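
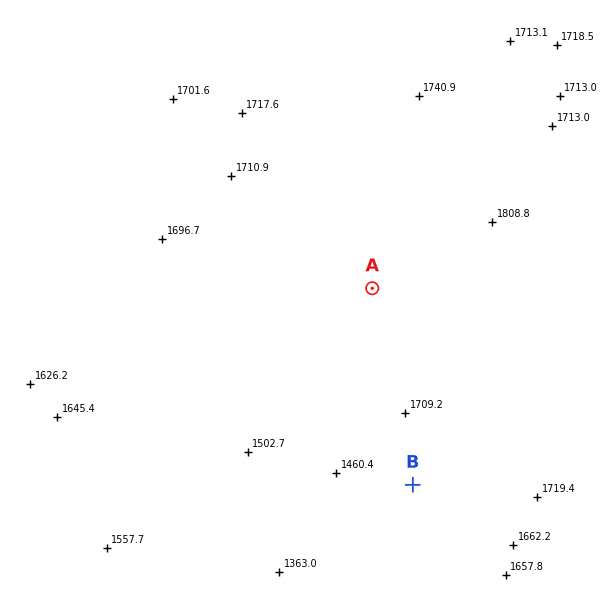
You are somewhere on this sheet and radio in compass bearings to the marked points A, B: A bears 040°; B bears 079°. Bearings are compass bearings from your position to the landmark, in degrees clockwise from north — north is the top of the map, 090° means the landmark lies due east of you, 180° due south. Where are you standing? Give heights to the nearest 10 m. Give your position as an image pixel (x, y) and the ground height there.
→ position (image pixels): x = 167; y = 532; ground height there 1530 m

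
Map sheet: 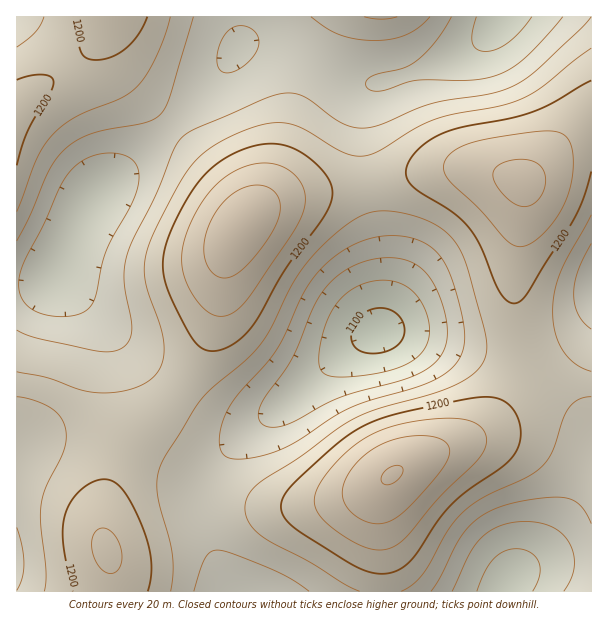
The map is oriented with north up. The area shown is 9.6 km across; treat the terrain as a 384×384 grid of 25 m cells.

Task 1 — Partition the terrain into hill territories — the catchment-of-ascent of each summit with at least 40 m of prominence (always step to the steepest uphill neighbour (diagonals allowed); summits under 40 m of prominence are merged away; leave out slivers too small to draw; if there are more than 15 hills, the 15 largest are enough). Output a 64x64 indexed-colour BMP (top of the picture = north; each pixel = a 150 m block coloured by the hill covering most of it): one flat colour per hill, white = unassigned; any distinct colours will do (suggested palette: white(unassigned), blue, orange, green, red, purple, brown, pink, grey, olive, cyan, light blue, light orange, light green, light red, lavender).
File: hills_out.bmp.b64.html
<image width="64" height="64" href="data:image/bmp;base64,Qk12CAAAAAAAAHYAAAAoAAAAQAAAAEAAAAABAAQAAAAAAAAIAAATCwAAEwsAABAAAAAAAAAA////ALR3HwAOf/8ALKAsACgn1gC9Z5QAS1aMAMJ34wB/f38AIr28AM++FwDox64AeLv/AIrfmACWmP8A1bDFABEREREREREREREREREREREREREREREREREREREREREREREREREREREREREREREREREREREREREREREREREREREREREREREREREREREREREREREREREREREREREREREREREREREREREREREREREREREREREREREREREREREREREREREREREREREREREREREREREREREREREREREREREREREREREREREREREREREREREREREREREREREREREREREREREREREREREREREREREREREREREREREREREREREREREREREREREREREREREREREREREREREREREREREREREREREREREREREREREREREREREREREREREREREREREREREREREREREREREREREREREREREREREREREREREREREREREREREREREREREREREREREREREREREREREREREREREREREREREREREREREREREREREREREREREREREREREREREREREREREREREREREREREREREREREREREREREREREREREREREREREREREREREREREREREREREREREREREREREREREREREREREREREREREREREREREREREREREREREREREREREREREREREREREREREREREREREREREREREREREREREREREREREREREREREREREREREREREREREREREREREREREREREREREREREREREREREREREREREREREREREREREREREREREREREREREREREREREREREREREREREREREREREREREREREREREREREiIiIRERERERERERERERERERERERERERERERERERERIiIiIiERERERERERERERERERERERERERERERERERERIiIiIiIiERERERERERERERERERERERERERERERERESIiIiIiIiIhERERERERERERERERERERERERERERERESIiIiIiIiIiIRERERERERERERERERERERERERERERESIiIiIiIiIiIiERERERERERERERERERERERERERERESIiIiIiIiIiIiIhERERERERERERERERERERERERERESIiIiIiIiIiIiIiIRERERERERETMzMzMxERERERERESIiIiIiIiIiIiIiIiIRERERETMzMzMzMzMRERERERESIiIiIiIiIiIiIiIiIiERETMzMzMzMzMzMzERERERESIiIiIiIiIiIiIiIiIiIjMzMzMzMzMzMzMzMxERERESIiIiIiIiIiIiIiIiIiIiIzMzMzMzMzMzMzMzERERESIiIiIiIiIiIiIiIiIiIiIjMzMzMzMzMzMzMzMRERESIiIiIiIiIiIiIiIiIiIiIiMzMzMzMzMzMzMzMxERESIiIiIiIiIiIiIiIiIiIiIiIzMzMzMzMzMzMzMzREESIiIiIiIiIiIiIiIiIiIiIiIjMzMzMzMzMzMzMzNEREIiIiIiIiIiIiIiIiIiIiIiIiMzMzMzMzMzMzMzM0REQiIiIiIiIiIiIiIiIiIiIiIiIzMzMzMzMzMzMzMzRERCIiIiIiIiIiIiIiIiIiIiIiIjMzMzMzMzMzMzMzNEREQiIiIiIiIiIiIiIiIiIiIiIjMzMzMzMzMzMzMzM0RERCIiIiIiIiIiIiIiIiIiIiIiMzMzMzMzMzMzMzMzREREQiIiIiIiIiIiIiIiIiIiIiIzMzMzMzMzMzMzMzNERERCIiIiIiIiIiIiIiIiIiIiIjMzMzMzMzMzMzMzM0REREQiIiIiIiIiIiIiIiIiIiIiMzMzMzMzMzMzMzMzREREREIiIiIiIiIiIiIiIiIiIiMzMzMzMzMzMzMzMzNEREREQiIiIiIiIiIiIiIiIiIiIzMzMzMzMzMzMzMzM0REREREIiIiIiIiIiIiIiIiIiIjMzMzMzMzMzMzMzMzREREREREIiIiIiIiIiIiIiIiIiMzMzMzMzMzMzMzMzNERERERERCIiIiIiIiIiIiIiIiIzMzMzMzMzMzMzMzM0REREREREQiIiIiIiIiIiIiIiIjMzMzMzMzMzMzMzMzREREREREREIiIiIiIiIiIiIiIiMzMzMzMzMzMzMzMzNERERERERERCIiIiIiIiIiIiIiIzMzMzMzMzMzMzMzM0REREREREREQiIiIiIiIiIiIiIjMzMzMzMzMzMzMzMzREREREREREREIiIiIiIiIiIiIiMzMzMzMzMzMzMzMzNERERERERERERCIiIiIiIiIiIiIzMzMzMzMzMzMzMzM0REREREREREREQiIiIiIiIiIiIjMzMzMzMzMzMzMzMzREREREREREREREIiIiIiIiIiIiMzMzMzMzMzMzMzMzNERERERERERERERCIiIiIiIiIiITMzMzMzMzMzMzMzM0REREREREREREREQiIiIiIiIhEREREzMzMzMzMzMzMzRERERERERERERERCIiIiIiIREREREREzMzMzMzMzMzNEREREREREREREREQiIiIiERERERERERETMzMzMzMzM0REREREREREREREREIiIhERERERERERERETMzMzMzMzREREREREREREREREQREREREREREREREREREzMzMzMzNERERERERERERERERBERERERERERERERERERMzMzMzM0REREREREREREREREERERERERERERERERERETMzMzMz"/>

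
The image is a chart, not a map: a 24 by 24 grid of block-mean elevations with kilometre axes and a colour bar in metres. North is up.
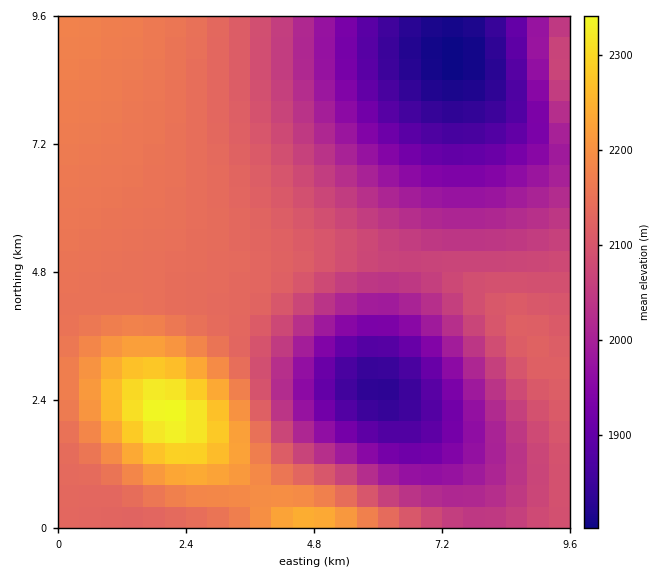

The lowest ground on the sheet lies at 1800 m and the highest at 2350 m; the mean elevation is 2070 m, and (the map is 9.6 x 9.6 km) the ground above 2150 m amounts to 24.5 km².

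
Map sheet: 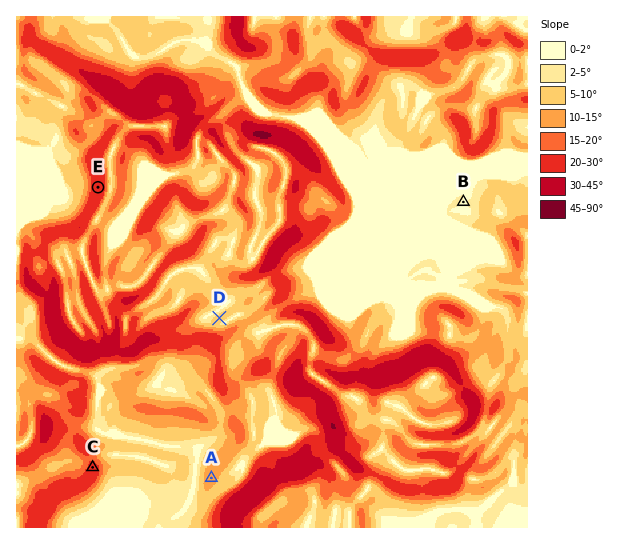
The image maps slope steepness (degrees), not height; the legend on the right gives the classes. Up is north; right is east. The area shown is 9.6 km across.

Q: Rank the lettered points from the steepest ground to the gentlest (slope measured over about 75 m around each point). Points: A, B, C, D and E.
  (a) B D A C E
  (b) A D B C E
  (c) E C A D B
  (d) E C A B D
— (c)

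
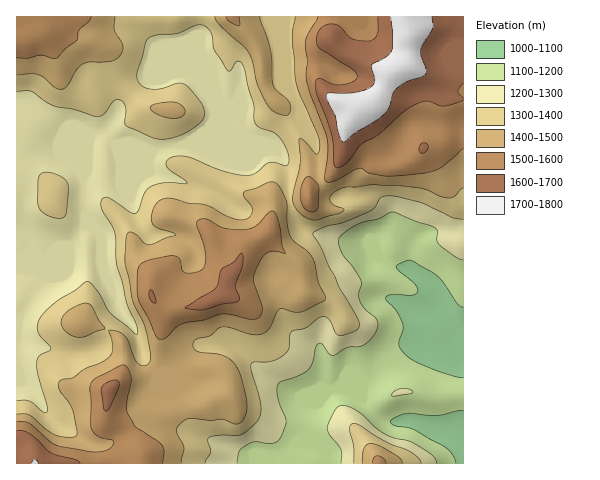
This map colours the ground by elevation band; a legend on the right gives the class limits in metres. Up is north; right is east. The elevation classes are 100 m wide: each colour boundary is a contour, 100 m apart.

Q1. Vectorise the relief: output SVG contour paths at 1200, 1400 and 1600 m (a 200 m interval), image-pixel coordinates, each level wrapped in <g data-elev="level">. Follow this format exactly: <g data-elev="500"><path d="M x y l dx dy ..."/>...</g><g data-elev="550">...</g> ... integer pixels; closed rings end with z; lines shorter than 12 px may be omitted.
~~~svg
<g data-elev="1200"><path d="M237 463l3-12 9-7 7-2 16 1 8-4 6-18-8-22 0-14 3-3 18-7 9-5 4-7 3-15 3-4 4 0 7 10 5 1 13-7 16-3 7-5 6-8 2-6-1-6-13-12-5-9 2-19-7-12-11-12-3-7-2-8 4-6 18-12 17-4 13-7 5 0 40 16 3 3-1 8 2 5 16 13 8 3"/><path d="M437 463l-3-7-10-7-14-8-17-3-8-4-9-6-18-16-8-5-7-2-4 1-4 4-8 18 2 6 12 15 0 14"/><path d="M392 396l18-2 3-2-5-3-8 0-7 3z"/></g><g data-elev="1400"><path d="M181 463l3-16-7-13 0-4 6-9 7-3 20 2 12-1 15 5 6-4 4-10-1-11-4-18-7-17-6-6-7-3-26-4-3-5 1-5 4-2 12-3 8-8 5-1 28 7 11 0 8-6 9-19 4 0 10 3 8 0 22-11 3-2-7-16-4-19-3-7-5-6-13-9-4-6-3-13-1-22-6-14-6-5-5 0-25 10 0 4 7 10 1 4-2 7-6 3-14-3-19-10-8-3-15-1-19-5-5 1-6 3-4 5-2 7 1 10 5 4 18 7-28 10-4-2-9-9-6-2-3 5-1 19 0 9 7 35 11 22 4 12 4 21-2 8-4 3-6-2-5-6-5-16-4-6-7-5-9-1 4 17-1 5-2 4-9 7-17 6-10 8-12 3-3 3 1 8 9 12 4 8 4 20-1 5-7 1-13-2-9-5-18-15-12-1"/><path d="M402 463l-2-4-4-4-15-9-10-3-4 2-3 3-2 15"/><path d="M79 337l6-1 20-8-7-9-6-12-4-4-6 1-12 5-5 5-4 6 1 6 4 5 7 5z"/><path d="M169 118l7 0 6-2 3-4-1-4-5-4-7-2-15 2-6 2 0 4 3 3z"/><path d="M17 75l21-1 5 3 12 11 7 1 5-3 10-17 6-5 6-2 20 0 7-3 5-5 2-7-9-16 1-14"/><path d="M215 17l4 8 24 21 6 7 4 9 5 23 10 21 9 7 10 2 3-4 0-7-17-19-3-35-10-33"/><path d="M295 17l-3 22 4 42 4 15 18 38 2 11-1 7-3 2-12-14-3-2-2 1 1 25-7 35 1 5 5 9 8 5 8 2 26-7 3-4-11-5-3-5 5-7 11-5 28-2 32 1 18 3 16 7 8 2 6-1 9-9"/></g><g data-elev="1600"><path d="M80 463l-5-4-23-6-23-20-5-2-7 0"/><path d="M105 411l3-1 2-3 8-18 1-6-2-3-8 2-7 6 1 18z"/><path d="M191 309l13 1 17-5 17-4 1-4-4-11 8-21 0-8-1-4-9 10-11 6-4 15-3 5-30 18 0 1z"/><path d="M153 302l2 1 1-3-3-8-2-2-2 5z"/><path d="M421 153l3 0 4-3 0-4-2-3-3 0-3 2-1 5z"/><path d="M463 98l-5-7 5-8"/><path d="M378 17l0 16-3 5-4 2-8 1-10-2-13-13-7-2-10 2-6 9-1 7 3 6 33 21 5 7-3 5-12 4-9-1-13-6-2 1-2 3 1 13 15 41 2 26 1 5 5 1 6-4 15-19 17-10 25-23 10-6 14-5 18 5 18-6"/></g>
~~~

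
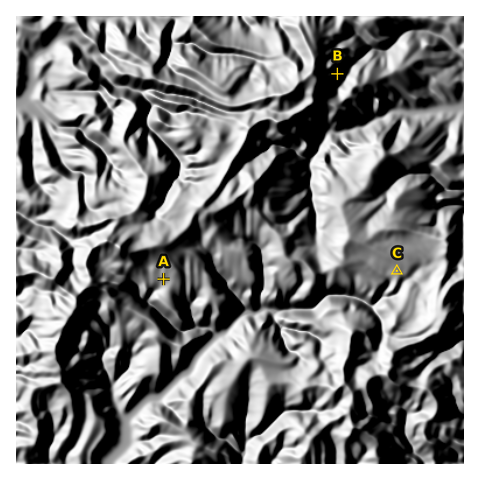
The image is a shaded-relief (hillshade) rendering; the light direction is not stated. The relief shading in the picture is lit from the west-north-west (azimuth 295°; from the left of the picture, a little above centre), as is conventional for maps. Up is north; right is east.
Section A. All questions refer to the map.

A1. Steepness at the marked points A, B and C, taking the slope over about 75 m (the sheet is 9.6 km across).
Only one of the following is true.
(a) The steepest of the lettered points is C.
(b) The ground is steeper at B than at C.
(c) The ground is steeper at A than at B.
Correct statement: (b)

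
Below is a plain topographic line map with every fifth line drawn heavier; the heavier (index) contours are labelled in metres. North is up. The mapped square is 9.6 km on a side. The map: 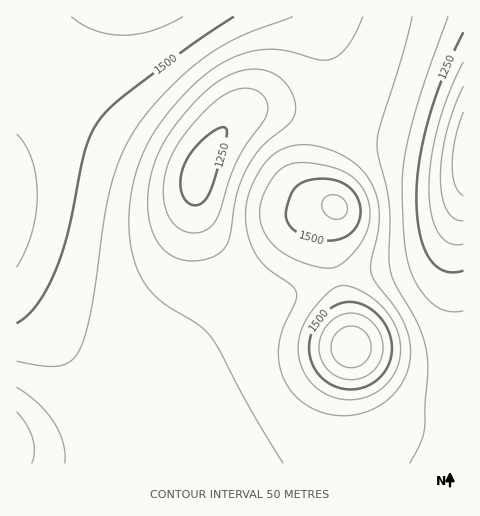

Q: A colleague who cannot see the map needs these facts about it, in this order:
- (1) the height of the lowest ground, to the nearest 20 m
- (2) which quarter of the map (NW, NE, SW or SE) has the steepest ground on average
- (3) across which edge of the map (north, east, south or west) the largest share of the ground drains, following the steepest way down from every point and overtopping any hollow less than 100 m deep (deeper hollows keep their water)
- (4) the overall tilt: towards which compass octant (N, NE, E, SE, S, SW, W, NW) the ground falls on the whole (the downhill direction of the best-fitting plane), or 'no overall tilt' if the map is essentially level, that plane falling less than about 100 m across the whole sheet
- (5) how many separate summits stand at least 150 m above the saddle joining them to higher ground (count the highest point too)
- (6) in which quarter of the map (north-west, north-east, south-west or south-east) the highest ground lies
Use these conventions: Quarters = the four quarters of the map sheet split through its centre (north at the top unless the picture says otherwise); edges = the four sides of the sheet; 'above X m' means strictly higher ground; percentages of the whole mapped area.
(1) About 1060 m is the lowest elevation on the sheet.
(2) The north-east quarter is the steepest part of the map.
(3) Drainage is mainly to the east: more ground falls towards that edge than towards any other.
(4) On the whole the ground falls towards the east.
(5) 2 summits rise at least 150 m above their surroundings.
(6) Look to the south-east quarter for the highest ground.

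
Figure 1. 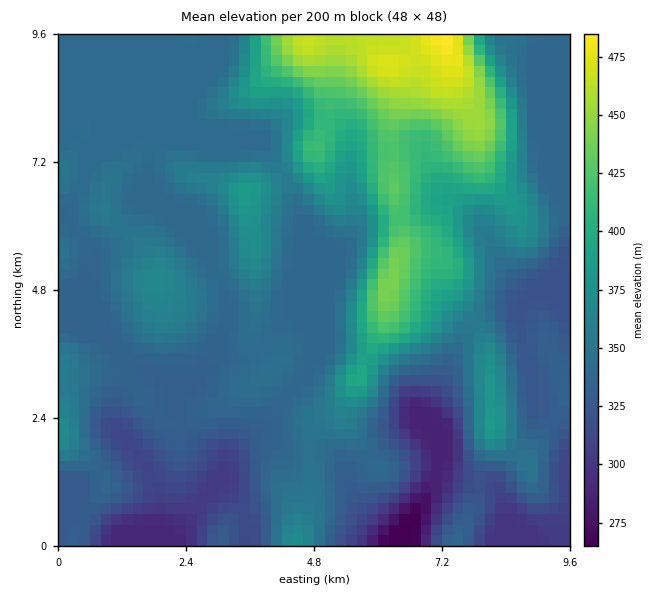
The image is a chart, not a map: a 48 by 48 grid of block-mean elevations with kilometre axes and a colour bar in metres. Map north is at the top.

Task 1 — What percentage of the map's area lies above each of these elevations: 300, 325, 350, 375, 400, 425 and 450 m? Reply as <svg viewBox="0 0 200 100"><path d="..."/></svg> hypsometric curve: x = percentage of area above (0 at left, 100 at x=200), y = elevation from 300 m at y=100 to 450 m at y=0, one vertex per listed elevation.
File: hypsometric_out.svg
<svg viewBox="0 0 200 100"><path d="M191 100l-23-17-92-16-32-17-14-17-14-16-8-17"/></svg>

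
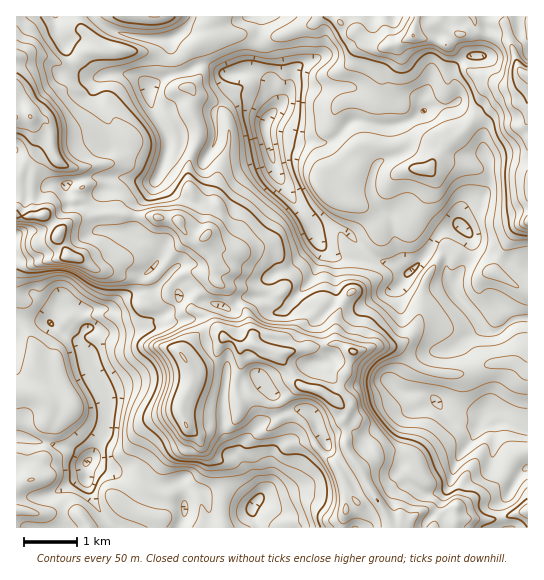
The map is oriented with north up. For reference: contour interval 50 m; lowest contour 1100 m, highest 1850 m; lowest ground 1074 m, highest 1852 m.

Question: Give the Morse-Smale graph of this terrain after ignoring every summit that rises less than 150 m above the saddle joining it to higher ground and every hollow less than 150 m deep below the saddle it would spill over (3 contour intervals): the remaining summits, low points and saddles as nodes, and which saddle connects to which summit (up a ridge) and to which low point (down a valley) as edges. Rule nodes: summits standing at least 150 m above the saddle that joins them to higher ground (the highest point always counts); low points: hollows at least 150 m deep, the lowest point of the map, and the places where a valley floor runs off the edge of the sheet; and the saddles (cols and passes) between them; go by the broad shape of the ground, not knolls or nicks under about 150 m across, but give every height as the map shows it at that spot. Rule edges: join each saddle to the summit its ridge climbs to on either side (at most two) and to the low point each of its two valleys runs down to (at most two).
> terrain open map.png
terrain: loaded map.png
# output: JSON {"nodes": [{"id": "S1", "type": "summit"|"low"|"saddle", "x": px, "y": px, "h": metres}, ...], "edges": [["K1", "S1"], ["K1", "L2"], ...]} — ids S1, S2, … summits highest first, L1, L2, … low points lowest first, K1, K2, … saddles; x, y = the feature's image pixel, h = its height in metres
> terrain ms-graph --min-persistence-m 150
{"nodes": [
{"id": "S1", "type": "summit", "x": 17, "y": 118, "h": 1852},
{"id": "S2", "type": "summit", "x": 527, "y": 75, "h": 1827},
{"id": "S3", "type": "summit", "x": 183, "y": 358, "h": 1802},
{"id": "L1", "type": "low", "x": 266, "y": 123, "h": 1074},
{"id": "L2", "type": "low", "x": 86, "y": 462, "h": 1143},
{"id": "K1", "type": "saddle", "x": 309, "y": 433, "h": 1606},
{"id": "K2", "type": "saddle", "x": 197, "y": 297, "h": 1582},
{"id": "K3", "type": "saddle", "x": 345, "y": 301, "h": 1543},
{"id": "K4", "type": "saddle", "x": 258, "y": 43, "h": 1380},
{"id": "K5", "type": "saddle", "x": 222, "y": 510, "h": 1372},
{"id": "K6", "type": "saddle", "x": 367, "y": 254, "h": 1309}],
"edges": [["K1", "S3"], ["K1", "L1"], ["K1", "L2"], ["K2", "S1"], ["K2", "S3"], ["K2", "L1"], ["K2", "L2"], ["K3", "S1"], ["K3", "S3"], ["K3", "L1"], ["K4", "S1"], ["K4", "S2"], ["K4", "L1"], ["K5", "S1"], ["K5", "S3"], ["K5", "L2"], ["K6", "S1"], ["K6", "S2"], ["K6", "L1"]]}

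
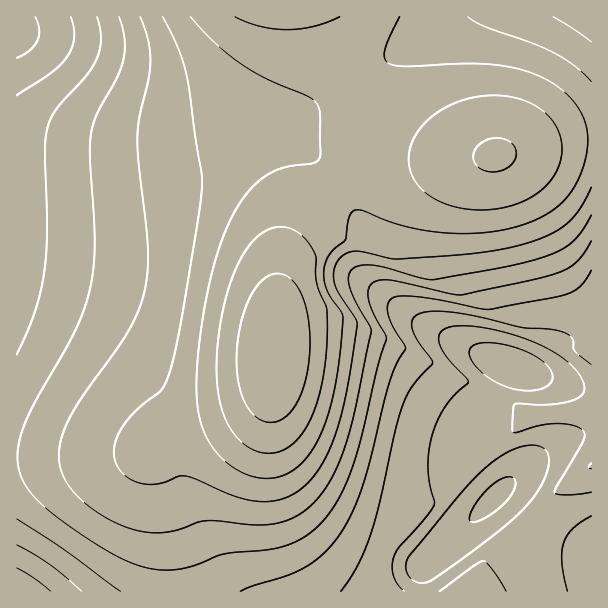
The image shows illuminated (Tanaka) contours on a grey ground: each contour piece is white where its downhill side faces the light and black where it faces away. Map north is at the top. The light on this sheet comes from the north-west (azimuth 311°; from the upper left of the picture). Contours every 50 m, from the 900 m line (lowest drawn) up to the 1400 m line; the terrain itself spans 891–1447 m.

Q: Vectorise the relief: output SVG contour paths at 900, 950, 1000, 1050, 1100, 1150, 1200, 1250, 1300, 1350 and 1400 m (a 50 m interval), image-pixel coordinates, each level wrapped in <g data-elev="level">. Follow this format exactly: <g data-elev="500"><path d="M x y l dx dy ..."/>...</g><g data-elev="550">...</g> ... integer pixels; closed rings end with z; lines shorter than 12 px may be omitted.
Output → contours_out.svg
<g data-elev="900"><path d="M471 522l-2-4 3-8 6-10 9-11 16-11 7-1 4 2 2 4-2 6-10 14-19 15-8 3z"/></g><g data-elev="950"><path d="M567 591l-5-28 2-20 3-7 6-8 18-12"/><path d="M417 582l-6-3-4-7-1-6 2-8 65-78 21-19 19-12 18-4 8 1 6 3 3 4 1 6-3 15-9 18-13 17-29 25-55 41-12 7z"/><path d="M522 390l-21-5-18-11-7-8-5-7-2-6 2-6 5-3 7-1 20 1 23 7 17 11 9 10 1 6-2 5-11 6z"/></g><g data-elev="1000"><path d="M404 591l-6-6-4-9-2-9 1-9 6-10 23-26 12-16 0-5-4-16-2-17 1-16 3-17 6-16 8-13 9-11 13-12-1-5-20-21-6-10-2-11 2-4 4-3 11-3 15 0 20 3 22 6 21 7 16 8 14 9 11 10 9 15 0 6-3 6-9 5-17 3-39 0-3 3-1 24 1 1 3 1 23-7 16-2 16 1 11 4 3 5-2 7-26 45-2 6 2 2 10 1 24-3"/><path d="M506 591l-13-21-7-8-3-1-9 4-34 26"/><path d="M17 568l16 10 18 13"/><path d="M35 17l4 12-2 12-8 10-12 7"/></g><g data-elev="1050"><path d="M341 591l17-27 13-31 9-33 16-73 8-25 9-16 20-23-2-4-12-17-6-10-1-9 2-6 12-5 23 0 30 5 42 10 39 4 11 5 2 5 0 7 2 3 16 14"/><path d="M17 545l33 20 31 26"/><path d="M71 17l3 10 0 11-2 10-5 9-16 16-34 22"/></g><g data-elev="1100"><path d="M240 591l14-5 36-11 21-11 21-19 18-27 8-20 8-22 24-96 7-17 9-15-13-21-4-10-2-11 3-6 8-4 18 1 25 3 41 9 9 0 78-16 12-7 10-16"/><path d="M17 519l47 30 56 42"/><path d="M97 17l3 12 1 10-1 11-4 10-10 16-30 34-5 9-4 10-2 24 2 81-3 36-9 41-18 43"/></g><g data-elev="1150"><path d="M119 17l6 22-2 21-6 18-21 38-6 22 0 23 5 82-1 24-4 23-6 21-9 21-48 87-7 21-3 18 2 12 4 10 6 11 11 12 39 30 44 26 15 6 15 4 14 1 15-1 15-4 27-11 43-4 20-5 19-9 17-15 16-23 14-31 9-33 16-70 8-25-1-4-12-23-4-12-1-10 6-8 7-2 11 0 60 14 12 1 72-16 25-7 9-5 8-6 13-20"/></g><g data-elev="1200"><path d="M591 42l-38-25"/><path d="M140 17l8 22 2 20-1 18-9 39-3 21 2 27 9 81 0 22-3 20-6 22-10 21-46 66-13 21-8 20-3 16 3 20 11 18 19 18 27 15 21 7 21 2 16-3 20-7 9-2 46 4 20-1 15-4 13-6 11-8 8-9 15-24 13-32 10-42 14-69-20-40-3-12 3-8 9-5 14 0 46 13 12 2 84-16 30-8 20-9 13-12 12-20"/></g><g data-elev="1250"><path d="M591 81l-16-15-21-13-23-10-46-16-17-10"/><path d="M163 17l15 31 9 27 15 98 0 16-20 129-7 35-6 22-8 16-21 16-14 14-7 12-4 11-1 12 4 11 7 8 10 7 9 2 11 0 10-2 14-6 7 0 48 20 26 6 19-2 17-7 17-16 14-23 12-29 9-39 9-62-2-6-16-24-4-10-1-14 6-12 7-5 7-2 44 8 78-6 48-9 25-9 18-11 12-14 12-23"/></g><g data-elev="1300"><path d="M191 17l21 23 24 20 28 18 46 20 7 6 3 7 1 42-3 7-7 4-27 4-17 7-18 15-15 22-10 23-9 26-8 32-6 36-4 36 0 28 2 23 6 18 11 18 15 14 18 9 18 3 11-1 9-3 16-12 14-20 11-26 10-44 5-54-1-6-15-22-3-11 0-10 2-8 4-8 15-13 3-20 4-8 4-2 6 0 36 14 37 8 36 1 33-3 30-9 23-14 9-8 7-10 11-25 4-23-3-18-9-18-15-16-12-8-13-6-15-5-18-4-36-2-62 2-15-2-5-5 0-8 4-12 11-22"/></g><g data-elev="1350"><path d="M266 453l12-1 10-5 10-9 9-12 7-15 6-18 4-22 3-23 0-39-10-27-1-27-7-11-7-9-9-6-11-2-12 2-10 6-11 10-9 15-8 18-7 22-5 26-3 25 0 21 1 20 4 16 5 14 7 12 9 10 11 6z"/><path d="M465 209l24 1 24-5 21-10 16-13 10-18 2-9 0-11-6-18-13-15-13-8-15-5-17-3-18 1-18 4-15 7-15 9-11 12-8 12-4 13 0 14 5 12 8 10 12 9 13 7z"/><path d="M235 17l25 9 27 4 27-4 26-9"/></g><g data-elev="1400"><path d="M265 422l8 0 8-2 7-6 6-7 10-21 5-29 0-31-6-27-4-10-6-8-6-5-8-2-7 0-7 4-7 6-6 9-9 24-6 28 0 29 5 22 10 17 6 6z"/><path d="M487 171l14 0 11-7 3-5 1-6-1-6-4-4-8-4-9-1-9 3-8 6-3 6 0 8 5 7z"/></g>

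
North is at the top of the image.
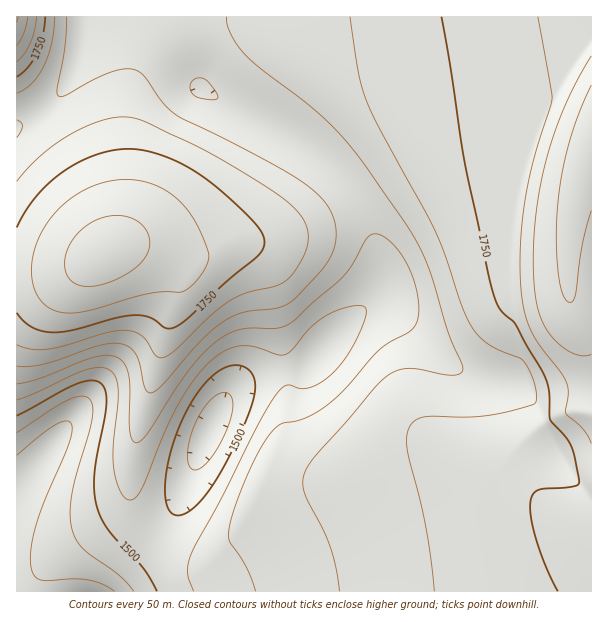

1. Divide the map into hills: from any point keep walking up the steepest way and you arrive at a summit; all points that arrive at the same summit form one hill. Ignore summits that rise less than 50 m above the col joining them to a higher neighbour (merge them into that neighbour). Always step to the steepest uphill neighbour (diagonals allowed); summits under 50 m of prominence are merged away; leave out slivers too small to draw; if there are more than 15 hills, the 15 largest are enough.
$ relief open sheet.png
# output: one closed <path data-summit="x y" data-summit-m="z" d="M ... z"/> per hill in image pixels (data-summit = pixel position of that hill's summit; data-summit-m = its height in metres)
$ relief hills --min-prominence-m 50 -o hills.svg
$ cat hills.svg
<path data-summit="591 137" data-summit-m="1928" d="M591 16l-443 1 22 25 31 48 95 50 21 16 21 20 18 24 16 31 8 35 0 22-2 8-36 30-36 40-51 10-15 8-14 14-21 40-19 51-17 35-13 19-38 38-7 11 481-1z"/><path data-summit="105 252" data-summit-m="1873" d="M147 16l-60 0-5 35-4 14-12 22-22 23-18 12-10 4 1 466 93 0 8-11 28-27 23-30 17-35 19-51 21-40 14-14 15-8 51-10 36-40 36-30 2-8 0-22-8-35-16-31-18-24-21-20-21-16-95-50-31-48z"/><path data-summit="17 17" data-summit-m="1906" d="M86 16l-70 1 1 109 9-4 18-12 22-23 12-22 4-14 4-25z"/>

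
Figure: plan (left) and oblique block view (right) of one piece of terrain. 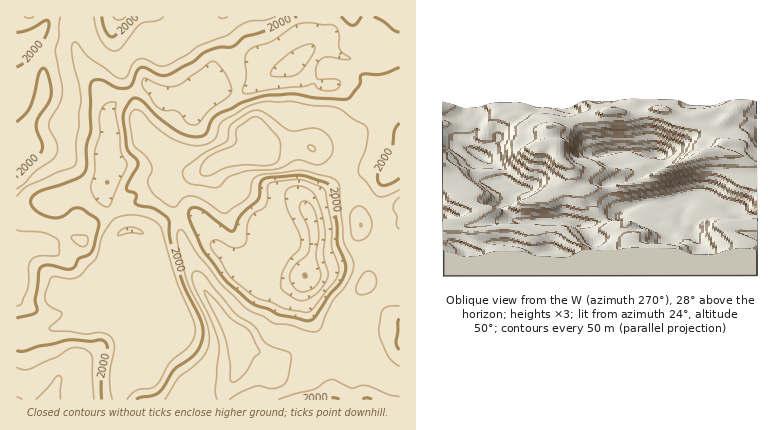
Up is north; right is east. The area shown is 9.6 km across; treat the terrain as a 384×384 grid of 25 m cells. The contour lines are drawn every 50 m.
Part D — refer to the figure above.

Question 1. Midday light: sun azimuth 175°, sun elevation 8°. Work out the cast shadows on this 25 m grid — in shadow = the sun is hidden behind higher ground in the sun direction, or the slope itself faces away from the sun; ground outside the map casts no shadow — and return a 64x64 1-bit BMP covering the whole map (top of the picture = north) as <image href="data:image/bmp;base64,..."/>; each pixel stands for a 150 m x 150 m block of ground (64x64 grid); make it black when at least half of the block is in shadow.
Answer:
<image width="64" height="64" href="data:image/bmp;base64,Qk0+AgAAAAAAAD4AAAAoAAAAQAAAAEAAAAABAAEAAAAAAAACAAATCwAAEwsAAAIAAAAAAAAA////AAAAAAAAAB+AAAAAAAAAH4AAAAAAAAAfwAAAAAAAAA/AAAAAAAAAB/AAAAAAAAAA+AAAAAAAAAB8AAAAAMAAAH4AAAAA/4AAPgB4AAA//gAeAHAAAB//AAQAYAAAB/4AAAIAAAAB/gAADwPAAAD8AAAPH8AAAAAAAB//4AAAAAAAP//wAAAAAAB///gAAAAAAH///AAAAAAA///+AAAAAAD/z/4AAAAAA/4H/gAAAAAD/AP+IAAAAAP4APwgAAAAA/AAAAAAAAABwAAAAAAAAAGAAAAAAAAAAAAAAAAAAAAAAAAAAAAAAAAAAAAAAAAAAAAAAAAAAAAAAAAAAAAAAAAAAADAAAAAAAAAAMAAAAAAAAAAgAAAAAAAAAAEAAAAAAAAAA+AAAAAAAAAB8AAIAAAAAAH4AAAAAAAAAPwAAACAAAAAHgAAAfAAAAAMAAAA/gAAAAAAAAH+AAAAAAAAD/wAAAAAAAAf/AAAAAAAAD//CAAAAAAAf//4AAAAAAD///gAAAMACfD/8AAAAAAP4P/8f4AAAA+Af///gAAABwA///+AAAAAAB///wAAAAAAB//+AAAAAAAB/+APAAAAAAD/4D4AAAAAAOPwGAAAAAAAAPgAAAAAAAAAAAAAAGAAAAAAAAAAQAAAAAAAAAAYAAAAAAAAABwAAAAAAAAAH4AAAAAAA=="/>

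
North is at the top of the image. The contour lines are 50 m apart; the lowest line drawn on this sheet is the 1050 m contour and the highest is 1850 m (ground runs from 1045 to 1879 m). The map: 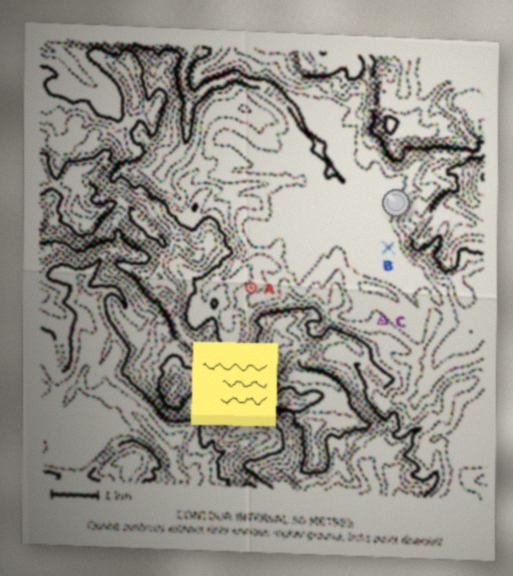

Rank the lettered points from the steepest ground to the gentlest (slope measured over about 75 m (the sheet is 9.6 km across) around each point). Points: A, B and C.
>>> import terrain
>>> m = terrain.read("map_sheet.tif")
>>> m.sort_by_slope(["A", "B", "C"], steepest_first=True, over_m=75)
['A', 'C', 'B']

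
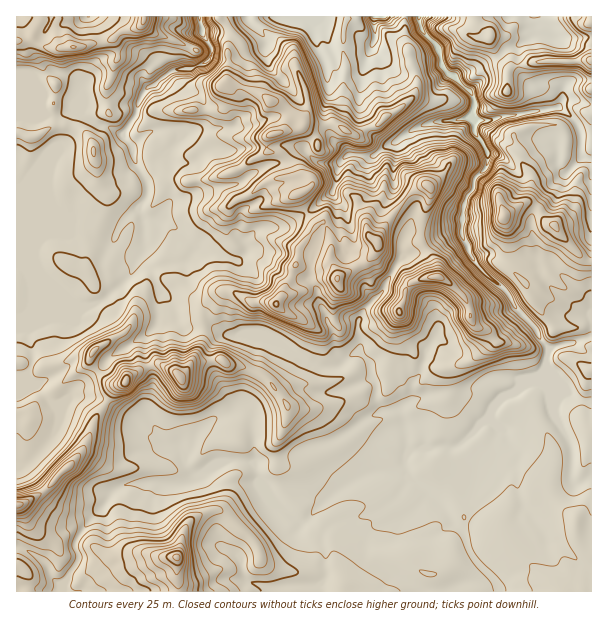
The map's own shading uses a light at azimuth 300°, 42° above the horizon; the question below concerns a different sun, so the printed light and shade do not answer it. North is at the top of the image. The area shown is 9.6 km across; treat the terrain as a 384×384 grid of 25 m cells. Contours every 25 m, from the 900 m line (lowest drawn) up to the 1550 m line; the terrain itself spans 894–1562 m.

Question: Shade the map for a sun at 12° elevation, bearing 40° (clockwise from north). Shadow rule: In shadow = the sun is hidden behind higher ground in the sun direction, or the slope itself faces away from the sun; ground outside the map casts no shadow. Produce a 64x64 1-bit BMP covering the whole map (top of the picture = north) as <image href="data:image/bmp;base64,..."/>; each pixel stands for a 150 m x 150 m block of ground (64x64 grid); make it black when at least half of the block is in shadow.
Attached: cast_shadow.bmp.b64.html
<image width="64" height="64" href="data:image/bmp;base64,Qk0+AgAAAAAAAD4AAAAoAAAAQAAAAEAAAAABAAEAAAAAAAACAAATCwAAEwsAAAIAAAAAAAAA////AAAAAAAAA4AAAAAAAAABgAAAAAAAAAHAAAAAAAAQAMAAAAAAAGEAAAAAAAAAwAAAAAAAAACAAAAAAAAAAIAAAAAAAAAAgAAAAAAAAAAAAAAAAAAAAAAAAAAAAAAAAAAAAAAAAAACAAAAAAAAAAAAAAAAAAAAAAAAAAAAAAAAAAAAAAAAAAAOAAAAAAAAAA8AAAAAAAAAD8AIAAAAAAAP4DgAAAAAAH/wPAAAAAAA//B4AAAAAAD74PAAAAAGAYPD4AAAIAYBAYMAAAA+DgEAAgAHA58YAAAAP4eH/4AAAAD/08f4OAAAAf/T7/B0AAAB/xP/4GAAAAH+Y+/BwAAAAfh8T8HAAAAGgHxPw4AAAAAAcW+HAAAAABhgBw8AAAAABAAAHgQAAAAAAAA4HgAAAA4AAHh8AAAADAMAfngAAAwABgB+cAAADngGAH5gAAAPfgAAfAAAAAAeAAh8AAAAAAIIDDgAAABoAAAMOAAAACcAACAQAAAAAAAAABgAAYAAAAAACQABAAAA3gAOAIAAAfieABwAAAAAPxwAOAAAIPhAEAA4AgBg/vAAB/4CAAAH+AABv/YAAA/wAAA/PwBADgEAADwfcAIEAwAB/P7/wOAGAAH8///gfAAAI/h//8H+AAAj+AAgb+YAAAP4DAAPDgAAh8AOAAQOAAAHAA8ABA4AAAQADA=="/>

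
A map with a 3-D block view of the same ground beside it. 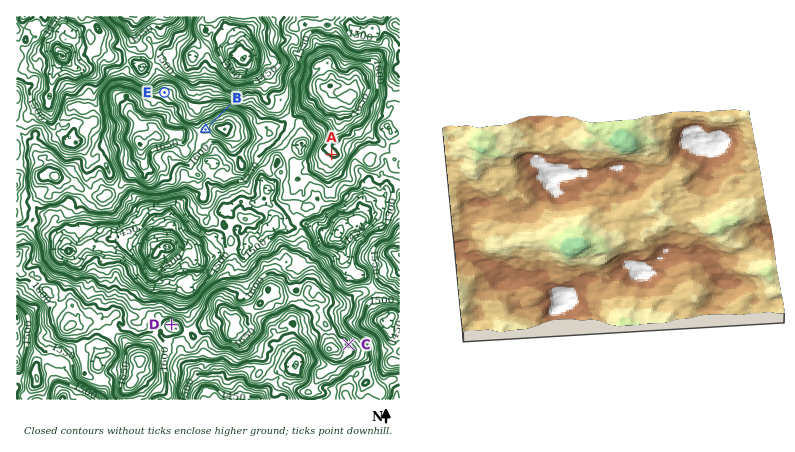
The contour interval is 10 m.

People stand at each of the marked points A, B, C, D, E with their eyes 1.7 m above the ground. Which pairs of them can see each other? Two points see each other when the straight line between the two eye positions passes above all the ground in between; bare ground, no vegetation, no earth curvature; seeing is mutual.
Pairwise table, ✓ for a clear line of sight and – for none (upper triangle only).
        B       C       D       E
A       –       ✓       ✓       –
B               –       ✓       ✓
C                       –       –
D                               –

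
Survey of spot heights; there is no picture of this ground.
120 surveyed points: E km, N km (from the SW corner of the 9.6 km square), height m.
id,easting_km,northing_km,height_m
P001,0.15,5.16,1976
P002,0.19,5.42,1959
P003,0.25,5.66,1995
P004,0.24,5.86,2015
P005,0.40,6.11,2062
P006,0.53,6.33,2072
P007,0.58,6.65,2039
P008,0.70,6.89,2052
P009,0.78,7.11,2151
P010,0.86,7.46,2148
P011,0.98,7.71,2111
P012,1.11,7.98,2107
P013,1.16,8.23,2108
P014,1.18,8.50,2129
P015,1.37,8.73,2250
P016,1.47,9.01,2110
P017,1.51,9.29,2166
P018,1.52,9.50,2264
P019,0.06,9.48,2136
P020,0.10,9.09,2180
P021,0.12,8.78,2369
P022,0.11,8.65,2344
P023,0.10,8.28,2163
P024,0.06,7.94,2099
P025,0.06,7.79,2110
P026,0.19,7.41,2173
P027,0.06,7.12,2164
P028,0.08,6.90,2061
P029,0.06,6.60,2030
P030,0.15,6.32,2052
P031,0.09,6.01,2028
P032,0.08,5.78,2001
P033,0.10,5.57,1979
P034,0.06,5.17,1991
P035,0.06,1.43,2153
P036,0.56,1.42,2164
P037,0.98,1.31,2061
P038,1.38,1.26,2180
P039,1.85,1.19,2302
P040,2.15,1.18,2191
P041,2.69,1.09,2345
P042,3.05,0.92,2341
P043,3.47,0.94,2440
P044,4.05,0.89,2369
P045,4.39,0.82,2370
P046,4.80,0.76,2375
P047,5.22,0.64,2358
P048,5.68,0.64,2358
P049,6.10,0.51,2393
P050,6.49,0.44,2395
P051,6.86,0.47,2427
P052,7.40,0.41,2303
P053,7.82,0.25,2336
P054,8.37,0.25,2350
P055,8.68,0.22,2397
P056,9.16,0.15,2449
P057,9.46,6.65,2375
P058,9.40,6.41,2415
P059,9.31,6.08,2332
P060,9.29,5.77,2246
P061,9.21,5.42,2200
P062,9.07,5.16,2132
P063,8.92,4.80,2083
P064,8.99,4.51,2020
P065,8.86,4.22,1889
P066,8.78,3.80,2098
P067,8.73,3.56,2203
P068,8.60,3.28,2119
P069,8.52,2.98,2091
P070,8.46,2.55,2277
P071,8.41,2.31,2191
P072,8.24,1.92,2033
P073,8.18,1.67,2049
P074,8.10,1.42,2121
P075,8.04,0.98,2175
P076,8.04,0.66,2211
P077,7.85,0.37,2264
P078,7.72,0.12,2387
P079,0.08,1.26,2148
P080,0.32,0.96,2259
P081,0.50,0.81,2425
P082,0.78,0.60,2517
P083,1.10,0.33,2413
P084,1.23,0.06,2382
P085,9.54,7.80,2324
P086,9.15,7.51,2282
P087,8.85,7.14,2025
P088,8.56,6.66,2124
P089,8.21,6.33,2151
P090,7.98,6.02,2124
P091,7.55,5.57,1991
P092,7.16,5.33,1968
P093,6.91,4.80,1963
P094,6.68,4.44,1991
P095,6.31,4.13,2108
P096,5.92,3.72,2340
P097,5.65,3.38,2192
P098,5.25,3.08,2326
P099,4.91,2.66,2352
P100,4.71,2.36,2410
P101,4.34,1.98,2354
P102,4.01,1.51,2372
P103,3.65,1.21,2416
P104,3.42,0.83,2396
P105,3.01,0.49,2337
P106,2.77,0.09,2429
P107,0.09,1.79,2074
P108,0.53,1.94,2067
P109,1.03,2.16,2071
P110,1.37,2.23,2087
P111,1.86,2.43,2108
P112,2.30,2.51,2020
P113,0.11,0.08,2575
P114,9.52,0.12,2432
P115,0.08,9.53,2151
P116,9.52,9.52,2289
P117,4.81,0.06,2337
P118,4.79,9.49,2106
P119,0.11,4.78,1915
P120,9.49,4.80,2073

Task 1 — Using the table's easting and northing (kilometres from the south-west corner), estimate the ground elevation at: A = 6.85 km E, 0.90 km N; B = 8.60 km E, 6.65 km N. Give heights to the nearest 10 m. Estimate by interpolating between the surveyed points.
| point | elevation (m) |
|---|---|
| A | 2340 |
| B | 2130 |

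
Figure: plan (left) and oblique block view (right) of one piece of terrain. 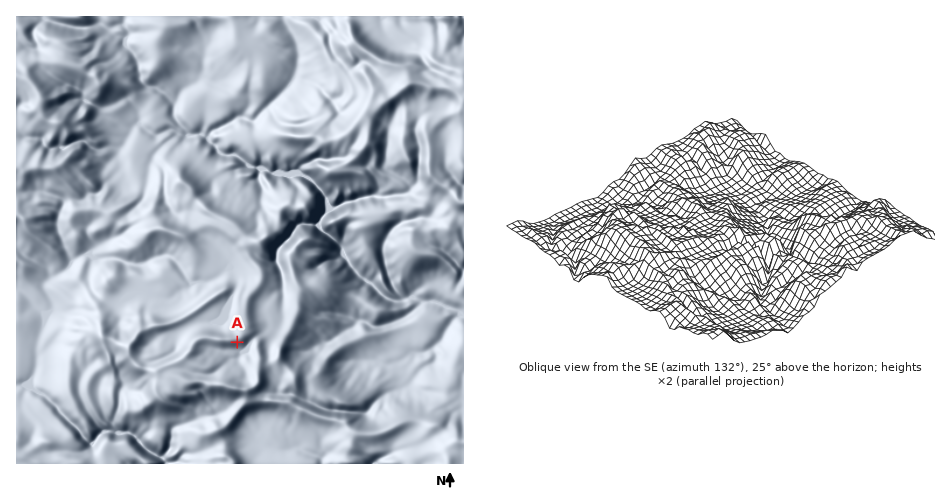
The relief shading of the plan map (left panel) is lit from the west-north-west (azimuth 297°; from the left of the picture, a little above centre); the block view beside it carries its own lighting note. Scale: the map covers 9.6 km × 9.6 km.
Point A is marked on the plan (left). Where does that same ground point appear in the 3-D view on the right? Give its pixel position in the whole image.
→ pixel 671 243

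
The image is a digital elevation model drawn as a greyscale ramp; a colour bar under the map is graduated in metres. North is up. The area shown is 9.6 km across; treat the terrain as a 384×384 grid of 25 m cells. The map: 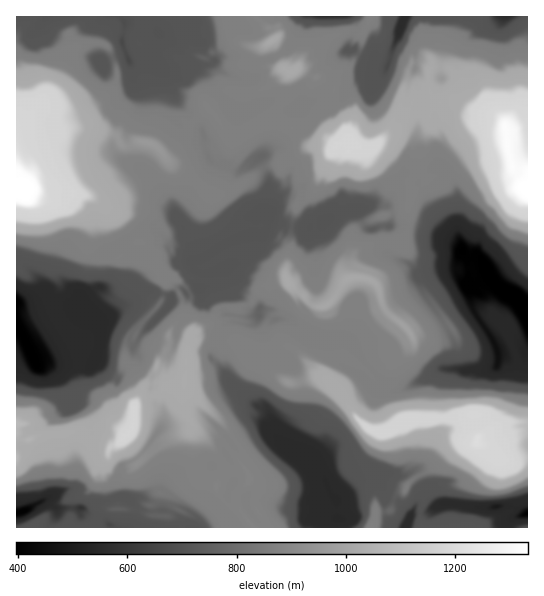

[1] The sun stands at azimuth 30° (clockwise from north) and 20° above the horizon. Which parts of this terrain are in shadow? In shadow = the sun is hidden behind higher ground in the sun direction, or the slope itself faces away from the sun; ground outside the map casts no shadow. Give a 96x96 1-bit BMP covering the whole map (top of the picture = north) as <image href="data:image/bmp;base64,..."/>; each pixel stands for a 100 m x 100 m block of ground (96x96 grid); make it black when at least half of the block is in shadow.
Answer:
<image width="96" height="96" href="data:image/bmp;base64,Qk2+BAAAAAAAAD4AAAAoAAAAYAAAAGAAAAABAAEAAAAAAIAEAAATCwAAEwsAAAIAAAAAAAAA////AAAAAAAAAAAA+AAAAABgf+AAAAD5+AAAAcBg//DgmDAD8AAAGeRn//j//AHP4AAAf6Bv//3///wfgAAAf4EP//7////7AAAA/4GP//7///+AAAAA/4GP/////z+AAAAA/+A//////4AAAAAA//4f/////8AAAAAA//+f//1/PBAAAAAA///3/4Yf/DgAAAAB/////gAP+PwAAAAD/////AAAGP4AAAAH////+AAAADgDgAAP////4AAAABwD8AAf///84AAAAAADwAA/////wAAAACAAAAH//+H/wAAAACAAAgP//8A/wAAAAAAIDgf//4ADwAAAAAAMHAf//wAAAAAAAAAIGAf//gAAAAAAAAgYIA//+AAAAAAABAAAAA//+AAAAAAABAAAAD/j8AAAAAAAAAAAAP/3wAAAAAAAAAAAAP9zgAAAAAAAAAAAAfxDAAAAAAAAADAAA+AAAAAAAAAAADAAA8AEAAAA+AAHALAAB4AEAAAM/AAPANAABwAAAAAGDAAOANAACAAAAAADgAAeAEAAAAAAAACAwCA8AEAAAAAAAAHgAGA8AEAAAAAAAANAAEB4AAAAAAAAAAfAQMBwAAAAAAAAAA2AAIBwAAAAAAADwBMAAYDgAHAAAAAP4DQAAwDgAPAAAAIf4CgAAgDgAPAEAAf/ABgABADAP8BOAAb8AFAADx7B/4H+AAD4A/AAH//f/8P9AADwAfAAH////+/yAADgAOAAP//////AAADAAAAAP//9//+AAABAAAAAf/////8AAAAAAAAAf/7//+AAAAAAAABAf/z/4AAAAAAAAADAf/z/gAAAAAAAAAAA//7+AAAAAAAAAAAA/////4AAAAAAAAAB/////+AAAAAAAAAB//////AA4AAAAAAB////+DgB8AAgAH4B////4AgD/AAwAB4A///g8AAHxgA/+AAA//7wEAAHgwAz/wAMf//wBAAPAcAj//AHf/8ABAAGAHAA//wH//8AAAAAADgh//gB//wAAAAAABnz//AAP/AAAAAAAAHT//AAH7AAAAAAAAHT//AAP7AAAAAYAAGD/8gAP6AAAAAQAAEH/+AAfzAAAAAgAAAH/4IA/zAAAADgAAAH/gAB93AAABCAAAEHQAAB72AAAAAAAAAEQAAf/mAAAAAAAAAAQAAf3mAAAAAAAAAAAAAfnkAAAAAAAAAAAAAYHAAAAAAAAAAAAAAQGAAAAAAAAAAAAAAAEAAAAAAAAAAAAAAAAAAAAAAAAAAAAAAAAAAAAAAAAAAAAAAAAAAAAAABAAAAAAAAAAAAAAABAADgAAAAAAAAAAAAAAHwAAAAAAAAAAAAAAH4AAAAAAAAAAAAAAHMAAAAgAAAAGAAAAHAAAIAAAAAAEAAAAAAAAEQAAAAA8QAPgwAAAEAAAAAA8QADg8AAAAAAAAAA8AABh+AB4AAAAAAAQAADAAAB4AAAAAAAAAADAAAAyBAAAAAAAAAHAAAADAAAAAAAAAAHAAAABAAAAAAAAAADAAAAAAAAAAAAAAACAAAAAAAAAA="/>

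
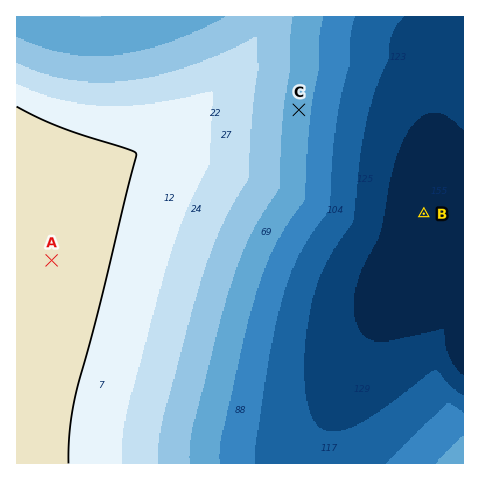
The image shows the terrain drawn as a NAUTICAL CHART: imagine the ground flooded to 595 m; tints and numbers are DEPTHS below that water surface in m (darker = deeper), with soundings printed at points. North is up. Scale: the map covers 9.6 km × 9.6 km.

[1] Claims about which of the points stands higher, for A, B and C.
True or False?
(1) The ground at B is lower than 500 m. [True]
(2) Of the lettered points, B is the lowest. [True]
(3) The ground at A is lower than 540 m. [False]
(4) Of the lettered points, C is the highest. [False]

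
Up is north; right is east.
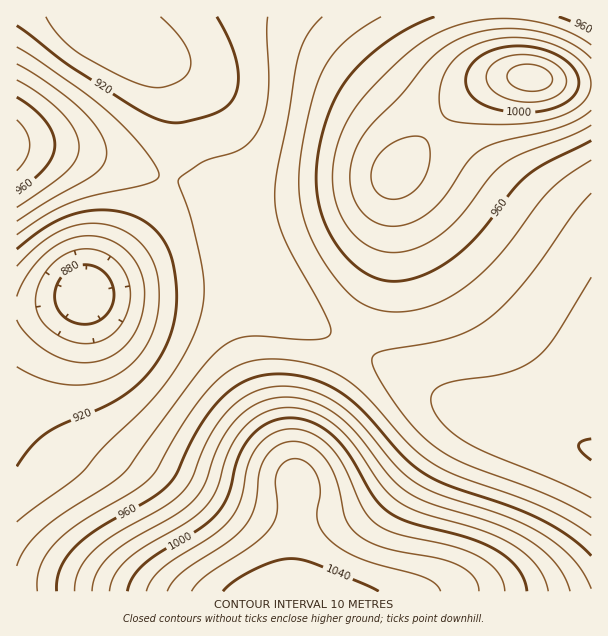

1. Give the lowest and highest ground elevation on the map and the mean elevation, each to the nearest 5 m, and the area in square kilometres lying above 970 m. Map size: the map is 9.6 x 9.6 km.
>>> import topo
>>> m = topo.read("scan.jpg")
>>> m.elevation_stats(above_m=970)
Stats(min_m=870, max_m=1050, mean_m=955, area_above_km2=27.5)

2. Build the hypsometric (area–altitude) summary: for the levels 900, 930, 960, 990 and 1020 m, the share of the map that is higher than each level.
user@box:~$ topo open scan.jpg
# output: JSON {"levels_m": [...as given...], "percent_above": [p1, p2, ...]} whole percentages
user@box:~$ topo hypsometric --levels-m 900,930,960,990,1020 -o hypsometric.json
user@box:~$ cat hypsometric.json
{"levels_m": [900, 930, 960, 990, 1020], "percent_above": [96, 73, 37, 17, 7]}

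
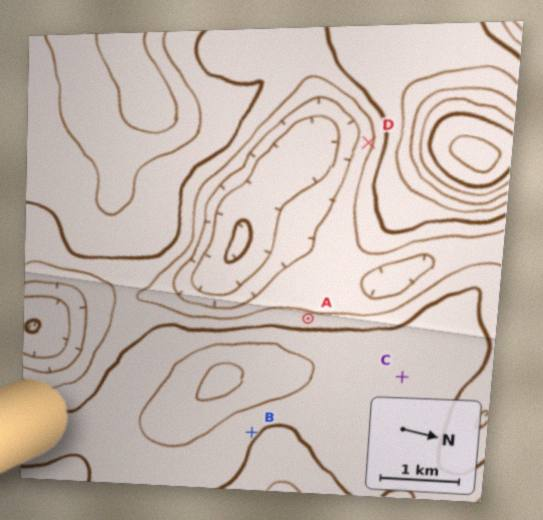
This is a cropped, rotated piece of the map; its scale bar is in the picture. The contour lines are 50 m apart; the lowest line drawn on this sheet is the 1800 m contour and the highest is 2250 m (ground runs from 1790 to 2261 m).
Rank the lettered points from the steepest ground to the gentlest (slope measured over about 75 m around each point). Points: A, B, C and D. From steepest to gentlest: D A B C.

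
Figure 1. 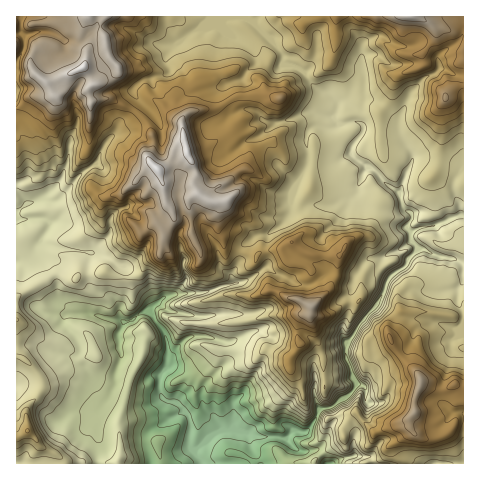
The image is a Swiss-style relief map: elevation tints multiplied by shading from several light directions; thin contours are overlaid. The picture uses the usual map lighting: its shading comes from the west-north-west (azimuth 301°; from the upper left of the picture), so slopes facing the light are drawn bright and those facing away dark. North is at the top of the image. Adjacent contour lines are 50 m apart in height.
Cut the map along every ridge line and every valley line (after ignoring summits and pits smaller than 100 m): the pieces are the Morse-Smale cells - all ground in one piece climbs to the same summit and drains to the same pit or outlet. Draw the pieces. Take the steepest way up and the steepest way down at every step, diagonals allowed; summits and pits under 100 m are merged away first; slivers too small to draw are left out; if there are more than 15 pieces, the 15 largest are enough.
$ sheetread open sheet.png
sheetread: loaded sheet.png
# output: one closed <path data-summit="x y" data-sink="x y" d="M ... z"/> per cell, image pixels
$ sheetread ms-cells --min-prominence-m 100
<path data-summit="158 169" data-sink="201 463" d="M256 16l-89 0 3 15 7 10-10 14 2 16-26 9-9 8-1 3 7 11-6 10-15 13-4 8-9 10-10 21-11 6-28 30-21 0-10 4-10 9 0 50 5 0 8-4 6-10 2 6 13 11 7 14 2 21 11 7 4 5-8 2-2 3 0 5 16 21 0 9-3 3 1 7 25 25 10 2-4 8-10 13-1 53 215 0 9-10-4-4-20 0-12-12-24-1-27-8-13 1-5-10-12-10-3-8 0-10 3-8 21-22 0-19-17-6-15-1-11 4-15 17-3-22-16-24 15-14 7-2 33-3 28-8 2-3-2-8 7-10 3-17 13-10 12-2 14-9 9-11 2-8 10 2 9-3 22 0 23-11 7 10 11 4 10 3 21-1 5 2 2 8-5 8 4 4 10-5 13-1 17-8 13-3 0-46-2-1-20-7-23-4-6 1-12-21-2-15-21-20-13-3-9 9-5 0-9-6-3 2-10-11-15-6-12-16-8-5-10-1-1-9-3-6-25-25z"/><path data-summit="312 306" data-sink="201 463" d="M356 194l-23 11-22 0-9 3-10-2-2 8-9 11-14 9-12 2-13 10-3 17-7 10 2 8-2 3-28 8-33 3-7 2-15 14 16 24 3 22 15-17 11-4 15 1 17 6 0 19-21 22-3 8 0 10 3 8 12 10 5 10 13-1 21 7 24 2 6 0 7-8 11 2 7-6 8-16-5-19 2-10 20-5 17 1-7-17 0-19-3-5 0-10 7-15 0-17 4-17 15-18 14-1 17-9 12-8-2-10-3-3 5-8-2-8-5-2-21 1-10-3-11-4z"/><path data-summit="420 382" data-sink="201 463" d="M463 216l-5 0-24 10-13 1-11 5 0 7 7 9-1 3-13 17-14 9-10 24-33 42 0 17 11 24-3 5-5 6-15 11-14 3-4 10-10 12-5 1-8-2-3 3-3 6 8 10 6 2 17-1 5 4 20-16 10 23 4 3 107-1z"/><path data-summit="83 67" data-sink="201 463" d="M166 16l-150 1 0 117 9 9 0 12 3 6 0 17-12 9 1 25 9-8 10-4 21 0 28-30 11-6 10-21 9-10 4-8 15-13 6-9-7-12 1-3 9-8 26-9-2-16 10-14-7-10z"/><path data-summit="410 17" data-sink="201 463" d="M463 16l-206 0-3 6 26 28 3 6 1 9 10 1 8 5 12 16 15 6 10 11 3-2 9 6 5 0 7-8 5-1 10 3 6 5 15 15 2 15 12 21 6-1 23 4 14 3 7 5z"/><path data-summit="27 431" data-sink="201 463" d="M35 249l-6 10-13 5 0 199 81 1 2-53 10-13 4-8-10-2-25-25-1-7 3-3 0-9-16-21 0-5 2-3 8-2-4-5-11-7-5-28-17-18z"/><path data-summit="158 169" data-sink="201 463" d="M411 241l-11 8-17 9-14 1-15 18-4 17 0 17-7 15 0 10 4 7 32-42 10-24 14-9 13-17 1-3z"/><path data-summit="158 169" data-sink="201 463" d="M337 376l-21 5-2 10 2 12 4 6 14-3 15-11 5-6 3-5-4-6z"/><path data-summit="420 382" data-sink="328 463" d="M343 438l-21 16 5 10 30-1-4-2z"/><path data-summit="158 169" data-sink="201 463" d="M18 135l-2 1 1 50 11-8-3-35z"/>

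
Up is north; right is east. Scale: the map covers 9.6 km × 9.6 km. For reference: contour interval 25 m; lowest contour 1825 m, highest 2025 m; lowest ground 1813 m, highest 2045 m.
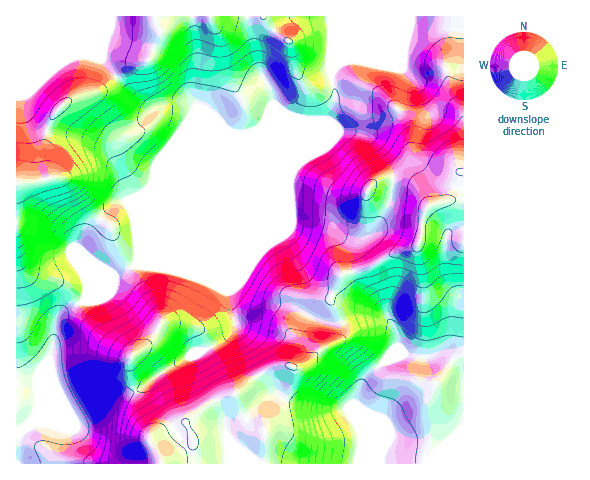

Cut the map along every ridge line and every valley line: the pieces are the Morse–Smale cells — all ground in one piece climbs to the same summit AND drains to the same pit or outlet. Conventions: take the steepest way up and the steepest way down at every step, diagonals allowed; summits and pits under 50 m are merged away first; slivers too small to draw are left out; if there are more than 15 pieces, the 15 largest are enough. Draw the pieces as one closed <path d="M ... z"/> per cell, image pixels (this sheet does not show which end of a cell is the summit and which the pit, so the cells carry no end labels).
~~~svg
<path d="M333 16l-317 1 1 441 3-24 11-9 5-11 2-10-1-15 14-34 3-29 5-11 8-6 16-7 19-21 32-15 8-11 99-98 88-38 5-18 0-13-3-12 2-10z"/><path d="M413 24l-44 18-19 17-10 5-9 11 3 13 0 13-7 20-86 36-99 98-7 9 11 3 41 1 47 19 11 11 7 4 11 2 22 0 31 15 12 4 12 0-1-8-9-15 9-23 7-4 23-6 22-13 25-7 4-5 2-21 6-14 10-4 26-4 0-168-36-3z"/><path d="M136 264l-34 17-19 21-16 7-8 6-5 11-3 29-14 34 1 15-2 10-5 11-11 9-4 29 247 1 1-31-19-15-10-25 17-14 18-11 11-3 12 2 12-2 14-14 20-12 3-5 0-11-14 0-12-4-31-15-22 0-11-2-7-4-11-11-47-19-41-1z"/><path d="M382 315l-17 0-22 7-4 17-20 12-14 14-5 2-19-2-11 3-18 11-17 14 10 25 19 15 0 31 98-1-1-44-5-13 0-6 9-21 20-17 13-15-4-18-5-9z"/><path d="M463 199l-25 4-11 4-5 14-2 21-4 5-25 7-22 13-23 6-7 4-9 23 9 15 2 8 24-8 17 0 7 5 7 16 2 11-12 13 16-6 18 4 22-4 14 8 8 13z"/><path d="M442 354l-14 4-26-4-19 8-18 17-9 21 0 6 5 13 2 45 101-1 0-87-6-12z"/><path d="M463 16l-129 0-2 54 8-6 10-5 19-17 42-18 17 4 35 2z"/>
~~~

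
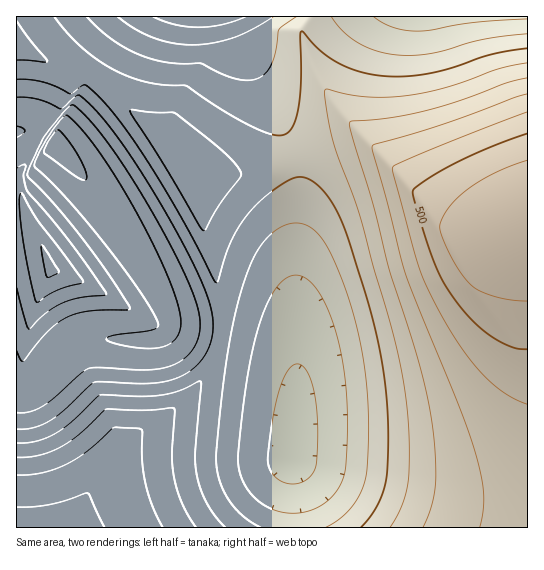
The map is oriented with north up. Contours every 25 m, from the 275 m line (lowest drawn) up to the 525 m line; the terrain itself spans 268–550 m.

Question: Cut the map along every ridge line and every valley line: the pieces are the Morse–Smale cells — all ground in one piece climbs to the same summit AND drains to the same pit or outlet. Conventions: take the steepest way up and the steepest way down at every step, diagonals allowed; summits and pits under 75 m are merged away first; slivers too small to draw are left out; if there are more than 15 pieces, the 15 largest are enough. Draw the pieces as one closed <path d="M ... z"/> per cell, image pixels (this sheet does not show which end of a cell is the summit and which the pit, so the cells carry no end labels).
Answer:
<path d="M18 49l-2 1 0 81 18 1 17 9 33 36 57 84 23 42 7 23 12 5 84 16 16 6 9 8 5 17-5 77 2 73 234-1-1-303-17 4-21 0-16-3-27-10-12-8-57-59-14-11-28 7-93 29-51 6-23-34-75-68-6-2-12 2-26-16z"/><path d="M527 16l-510 0-1 33 33 12 26 16 8-2 10 2 75 68 23 34 51-6 93-29 28-7 14 11 57 59 12 8 27 10 16 3 21 0 18-5z"/><path d="M170 324l-2 7-5 5-12 4-57-1-13 2-15 10-35 36-15 4 1 137 276-1-1-72 5-77-5-17-9-8-16-6-84-16-12-4z"/><path d="M27 131l-11 2 1 258 6 0 8-4 35-36 15-10 13-2 57 1 12-4 6-7 0-11-2-8-15-31-48-76-32-41-21-21-13-8z"/>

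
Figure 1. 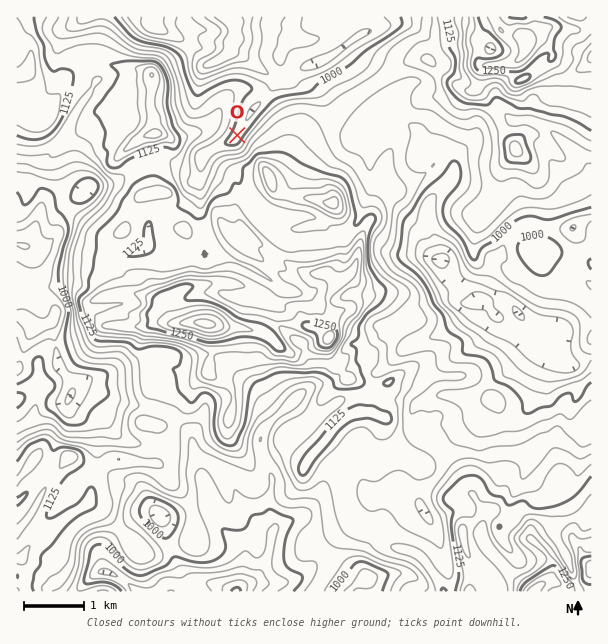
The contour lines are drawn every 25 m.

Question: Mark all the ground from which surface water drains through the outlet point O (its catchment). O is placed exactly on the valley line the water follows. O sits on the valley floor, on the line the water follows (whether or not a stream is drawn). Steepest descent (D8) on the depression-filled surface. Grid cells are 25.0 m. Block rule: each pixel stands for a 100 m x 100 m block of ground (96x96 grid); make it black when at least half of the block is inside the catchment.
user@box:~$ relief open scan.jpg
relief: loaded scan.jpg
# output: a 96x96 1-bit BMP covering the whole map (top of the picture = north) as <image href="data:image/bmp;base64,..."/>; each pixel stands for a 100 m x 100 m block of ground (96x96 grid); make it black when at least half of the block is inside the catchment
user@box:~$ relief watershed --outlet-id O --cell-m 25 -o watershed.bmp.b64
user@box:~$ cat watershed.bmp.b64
<image width="96" height="96" href="data:image/bmp;base64,Qk2+BAAAAAAAAD4AAAAoAAAAYAAAAGAAAAABAAEAAAAAAIAEAAATCwAAEwsAAAIAAAAAAAAA////AAAAAAAAAAAAAAAAAAAAAAAAAAAAAAAAAAAAAAAAAAAAAAAAAAAAAAAAAAAAAAAAAAAAAAAAAAAAAAAAAAAAAAAAAAAAAAAAAAAAAAAAAAAAAAAAAAAAAAAAAAAAAAAAAAAAAAAAAAAAAAAAAAAAAAAAAAAAAAAAAAAAAAAAAAAAAAAAAAAAAAAAAAAAAAAAAAAAAAAAAAAAAAAAAAAAAAAAAAAAAAAAAAAAAAAAAAAAAAAAAAAAAAAAAAAAAAAAAAAAAAAAAAAAAAAAAAAAAAAAAAAAAAAAAAAAAAAAAAAAAAAAAAAAAAAAAAAAAAAAAAAAAAAAAAAAAAAAAAAAAAAAAAAAAAAAAAAAAAAAAAAAAAAAAAAAAAAAAAAAAAAAAAAAAAAAAAAAAAAAAAAAAAAAAAAAAAAAAAAAAAAAAAAAAAAAAAAAAAAAAAAAAAAAAAAAAAAAAAAAAAAAAAAAAAAAAAAAAAAAAAAAAAAAAAAAAAAAAAAAAAAAAAAAAAAAAAAAAAAAAAAAAAAAAAAAAAAAAAAAAAAAAAAAAAAAAAAAAAAAAAAAAAAAAAAAAAAAAAAAAAAAAAAAAAAAAAAAAAAAAAAAAAAAAAAAAAAAAAAAAAAAAAAAAAAAAAAAAAAAAAAAAAAAAAAAAAAAAAAAAAAAAAAAAAAAAAAAAAAAAAAAAAAAAAAAAAAAAAAAAcAYAAAAAAAAAAAA/+H4AAAAAAAAAAA////4AAAAAAAAAAB////4AAAAAAAAAAD////wAAAAAAAAAAD////wAAAAAAAAAQf////wAAAAAAAAA//////4AAAAAAAAA//////8AAAAAAAAA//////4AAAAAAAAAf/////gAAAAAAAAAf/////gAAAAAAAAAf/////gAAAAAAAAAf/////gAAAAAAAAAf/////gAAAAAAAAAf/////gAAAAAAAAAP/////gAAAAAAAAAD/////gAAAAAAAAAD/////gAAAAAAAAAB/////wAAAAAAAAAB/////wAAAAAAAAAA/////wAAAAAAAAAA/////AAAAAAAAAAAH///AAAAAAAAAAAAH//+AAAAAAAAAAAAH//8AAAAAAAAAAAAH//8AAAAAAAAAAAAH//8AAAAAAAAAAAAH//4AAAAAAAAAAAAH//wAAAAAAAAAAAAH//wAAAAAAAAAAAAH//gAAAAAAAAAAAAH//AAAAAAAAAAAAAAD8AAAAAAAAAAAAAAA4AAAAAAAAAAAAAAAAAAAAAAAAAAAAAAAAAAAAAAAAAAAAAAAAAAAAAAAAAAAAAAAAAAAAAAAAAAAAAAAAAAAAAAAAAAAAAAAAAAAAAAAAAAAAAAAAAAAAAAAAAAAAAAAAAAAAAAAAAAAAAAAAAAAAAAAAAAAAAAAAAAAAAAAAAAAAAAAAAAAAAAAAAAAAAAAAAAAAAAAAAAAAAAAAAAAAAAAAAAAAAAAAAAAAAAAAAAAAAAAAAAAAAAAAAAAAAAAAAAAAAAAAAAAAAAAAAAAAAAAAAAAAAAAAAAAAAAAAAA="/>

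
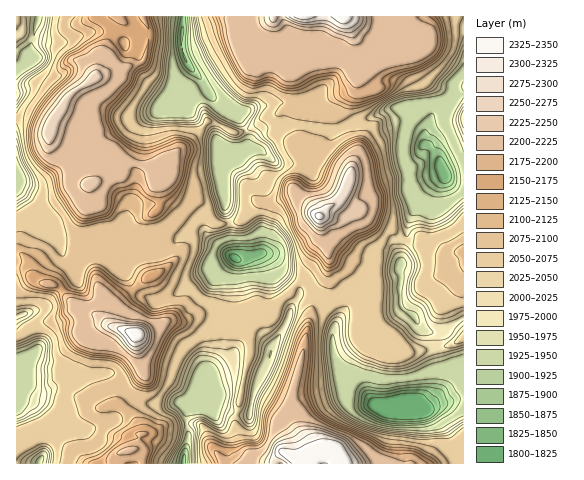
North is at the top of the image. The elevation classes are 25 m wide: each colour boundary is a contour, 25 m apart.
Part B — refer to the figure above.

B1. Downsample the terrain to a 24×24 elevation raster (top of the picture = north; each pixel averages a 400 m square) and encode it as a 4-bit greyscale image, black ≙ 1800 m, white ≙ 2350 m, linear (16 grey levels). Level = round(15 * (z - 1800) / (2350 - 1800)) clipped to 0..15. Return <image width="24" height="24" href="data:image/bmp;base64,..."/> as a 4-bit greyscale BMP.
<image width="24" height="24" href="data:image/bmp;base64,Qk2WAQAAAAAAAHYAAAAoAAAAGAAAABgAAAABAAQAAAAAACABAAATCwAAEwsAABAAAAAAAAAAAAAAABEREQAiIiIAMzMzAERERABVVVUAZmZmAHd3dwCIiIgAmZmZAKqqqgC7u7sAzMzMAN3d3QDu7u4A////AGV4m7lVqrzv/8uqh3d3ial1iIve7JdmZ1d4iJhlRmq7lkIRJEV4iIdURWi6dCEAE0V3iKl0RWaqZERDNEV4ibp1RnWKZFZ2RGWLvOuHd3V6ZXd2Znebzduod3dodndkVneru6iId3d3d3dFd5qpupmHVVVnh3dHeJmImImGQiNHmHdGiIiIiIiHQiJJuodXeIeIiIiHZVR7y6h2Z3eLqZmIdnec7MpkRVerupuoZXirzcpUM1i7u7u4VGeInclTInu7u6u5VEV4i7hDI4zLuoiYVVZ4iJdDNIzLuHVVZFd4iHZENXnMuXRERGeIiahURGisy5ZDR5mqmrqYZEaby6gzabu7u7u6hlaJqqg0i7u7vMu7p1WJqqg1i7zN3tu7pw=="/>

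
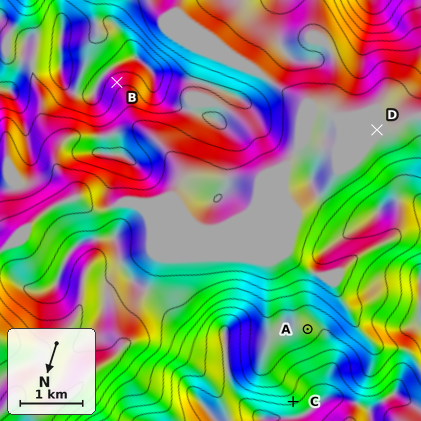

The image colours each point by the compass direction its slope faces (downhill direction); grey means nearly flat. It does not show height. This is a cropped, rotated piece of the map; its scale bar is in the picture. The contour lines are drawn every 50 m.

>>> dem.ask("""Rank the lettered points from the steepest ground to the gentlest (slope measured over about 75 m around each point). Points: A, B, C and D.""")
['C', 'B', 'A', 'D']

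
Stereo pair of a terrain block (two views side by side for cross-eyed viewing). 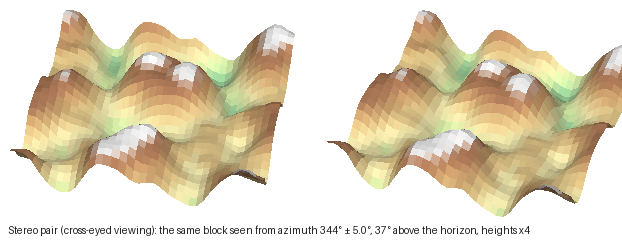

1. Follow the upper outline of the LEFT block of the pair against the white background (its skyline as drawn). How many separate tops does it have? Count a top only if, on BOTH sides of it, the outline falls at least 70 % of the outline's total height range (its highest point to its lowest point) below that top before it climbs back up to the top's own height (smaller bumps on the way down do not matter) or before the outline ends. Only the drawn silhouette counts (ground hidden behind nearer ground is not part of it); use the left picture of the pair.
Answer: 0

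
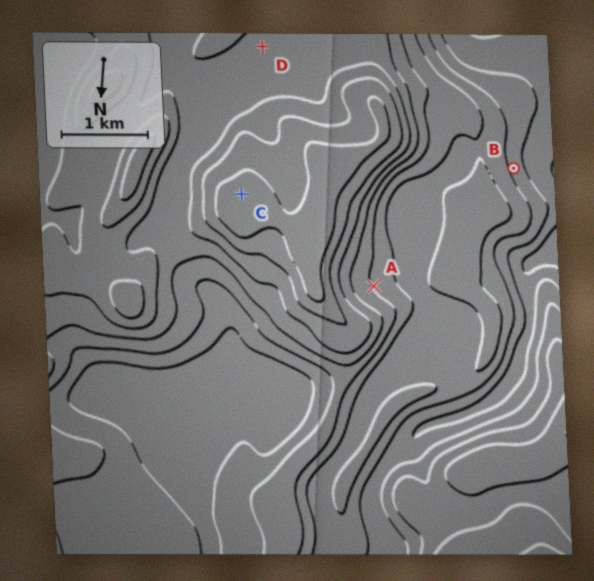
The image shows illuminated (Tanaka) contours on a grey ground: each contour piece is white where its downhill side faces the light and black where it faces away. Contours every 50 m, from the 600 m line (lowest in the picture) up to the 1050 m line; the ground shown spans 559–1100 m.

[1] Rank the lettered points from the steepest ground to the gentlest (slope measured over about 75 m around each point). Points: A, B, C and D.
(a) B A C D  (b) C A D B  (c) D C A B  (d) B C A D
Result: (a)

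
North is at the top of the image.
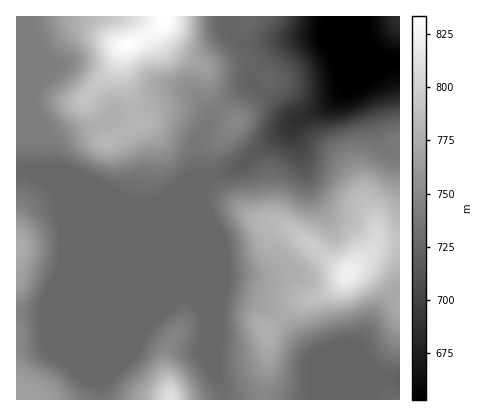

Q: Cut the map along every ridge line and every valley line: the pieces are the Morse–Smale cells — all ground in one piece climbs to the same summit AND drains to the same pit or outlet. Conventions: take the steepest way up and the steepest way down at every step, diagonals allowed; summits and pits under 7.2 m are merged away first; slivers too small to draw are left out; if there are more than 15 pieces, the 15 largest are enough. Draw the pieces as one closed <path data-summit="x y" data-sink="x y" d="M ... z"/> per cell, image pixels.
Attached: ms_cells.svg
<path data-summit="164 16" data-sink="400 62" d="M362 16l-346 0 0 154 30 1 80 34 12 2 24-7 16-14 14-2 40-14 10-6 20-19 20-12 12-12 28-13 24-20 26-11 17-15-9-6-12-12-5-12z"/><path data-summit="348 274" data-sink="400 62" d="M400 62l-10 0-18 15-26 11-24 20-28 13-12 12-20 12-22 21-48 18-14 2-12 12-10 5-18 4-8-1-82-34-20 0 22 12 8 8 6 12 72 71 48 20 8 4 8 7 6 14-2 26 19 42 3 12 36 0 6-36 0-26-2-8 32-28 26-8 14-9 40-42 22-1z"/><path data-summit="170 400" data-sink="400 62" d="M60 199l0 13 5 18-2 64 36 86 1 20 124 0-1-12-19-42 2-26-6-14-8-7-8-4-48-20z"/><path data-summit="348 274" data-sink="400 378" d="M400 242l-22 1-40 42-14 9-26 8-32 28 2 8 0 26-5 26 1 10 104 0 4-10 12-11 16-1z"/><path data-summit="16 394" data-sink="400 62" d="M62 266l-18 46-28 2 0 86 84 0-1-20-36-86z"/><path data-summit="16 248" data-sink="400 62" d="M28 171l-12 1 0 142 26 0 20-44 3-16 0-24-5-18-2-20-8-8z"/><path data-summit="400 16" data-sink="400 62" d="M400 16l-37 0 0 16 5 12 12 12 10 6 10 0z"/><path data-summit="164 16" data-sink="400 378" d="M400 378l-16 1-12 11-3 10 31 0z"/>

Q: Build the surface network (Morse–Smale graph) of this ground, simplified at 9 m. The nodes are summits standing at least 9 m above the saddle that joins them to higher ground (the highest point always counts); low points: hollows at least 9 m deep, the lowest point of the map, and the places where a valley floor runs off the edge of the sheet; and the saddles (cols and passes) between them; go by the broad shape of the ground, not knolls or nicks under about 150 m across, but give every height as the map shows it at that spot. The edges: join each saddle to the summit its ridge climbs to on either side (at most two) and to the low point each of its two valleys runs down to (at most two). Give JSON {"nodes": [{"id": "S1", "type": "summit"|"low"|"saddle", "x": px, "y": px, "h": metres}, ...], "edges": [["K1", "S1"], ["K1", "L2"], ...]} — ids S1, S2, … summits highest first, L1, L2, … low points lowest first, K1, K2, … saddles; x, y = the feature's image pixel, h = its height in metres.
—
{"nodes": [
{"id": "S1", "type": "summit", "x": 164, "y": 18, "h": 833},
{"id": "S2", "type": "summit", "x": 348, "y": 274, "h": 823},
{"id": "S3", "type": "summit", "x": 170, "y": 398, "h": 812},
{"id": "S4", "type": "summit", "x": 18, "y": 248, "h": 774},
{"id": "S5", "type": "summit", "x": 24, "y": 394, "h": 766},
{"id": "S6", "type": "summit", "x": 398, "y": 18, "h": 686},
{"id": "L1", "type": "low", "x": 354, "y": 52, "h": 653},
{"id": "L2", "type": "low", "x": 400, "y": 378, "h": 721},
{"id": "K1", "type": "saddle", "x": 262, "y": 400, "h": 748},
{"id": "K2", "type": "saddle", "x": 18, "y": 314, "h": 745},
{"id": "K3", "type": "saddle", "x": 226, "y": 400, "h": 732},
{"id": "K4", "type": "saddle", "x": 210, "y": 178, "h": 728},
{"id": "K5", "type": "saddle", "x": 26, "y": 170, "h": 727},
{"id": "K6", "type": "saddle", "x": 394, "y": 62, "h": 653}],
"edges": [["K1", "S2"], ["K1", "L1"], ["K1", "L2"], ["K2", "S4"], ["K2", "S5"], ["K2", "L1"], ["K3", "S2"], ["K3", "S3"], ["K3", "L1"], ["K4", "S1"], ["K4", "S2"], ["K4", "L1"], ["K5", "S1"], ["K5", "S4"], ["K5", "L1"], ["K6", "S2"], ["K6", "S6"], ["K6", "L1"]]}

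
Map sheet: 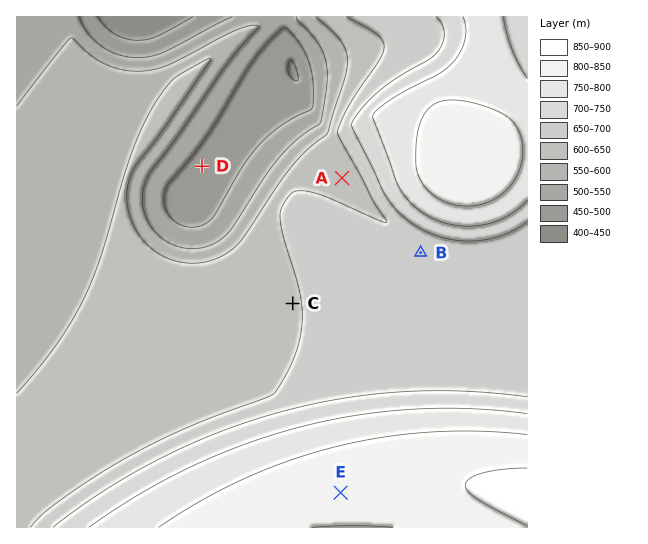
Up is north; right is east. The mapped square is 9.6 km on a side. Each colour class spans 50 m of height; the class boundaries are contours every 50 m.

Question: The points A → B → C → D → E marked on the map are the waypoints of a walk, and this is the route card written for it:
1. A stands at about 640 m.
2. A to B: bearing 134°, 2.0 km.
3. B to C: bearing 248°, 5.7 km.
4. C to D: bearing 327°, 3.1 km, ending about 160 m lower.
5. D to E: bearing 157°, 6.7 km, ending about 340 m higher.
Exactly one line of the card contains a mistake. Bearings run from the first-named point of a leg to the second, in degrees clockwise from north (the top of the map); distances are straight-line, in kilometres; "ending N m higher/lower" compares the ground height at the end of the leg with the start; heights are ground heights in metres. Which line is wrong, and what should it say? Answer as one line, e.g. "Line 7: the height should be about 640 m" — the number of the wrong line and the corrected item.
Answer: Line 3: the distance should be 2.6 km.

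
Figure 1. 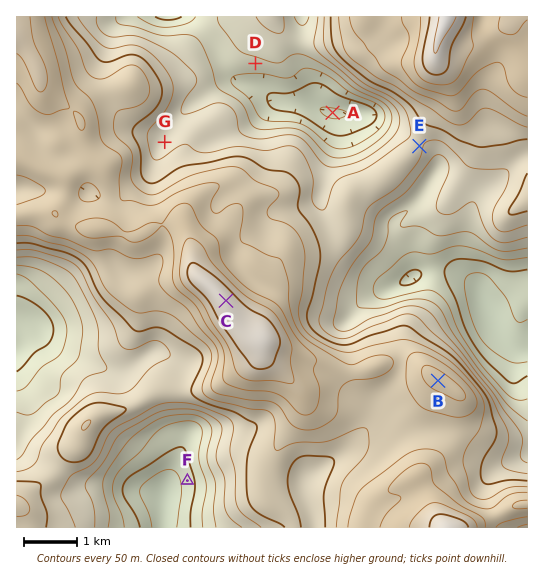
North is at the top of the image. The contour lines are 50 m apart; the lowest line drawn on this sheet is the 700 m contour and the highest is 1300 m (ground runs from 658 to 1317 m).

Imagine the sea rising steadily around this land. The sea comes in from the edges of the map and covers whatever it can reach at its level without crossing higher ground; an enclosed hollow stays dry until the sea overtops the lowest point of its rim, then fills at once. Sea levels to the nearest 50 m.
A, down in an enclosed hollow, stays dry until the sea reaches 850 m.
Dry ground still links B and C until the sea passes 1100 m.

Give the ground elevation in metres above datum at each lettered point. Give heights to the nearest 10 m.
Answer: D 840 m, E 960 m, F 720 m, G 920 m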